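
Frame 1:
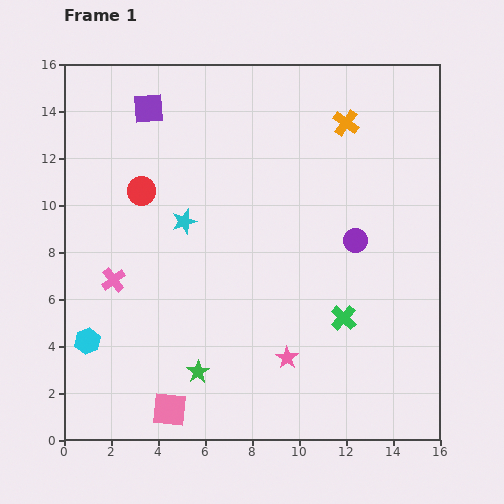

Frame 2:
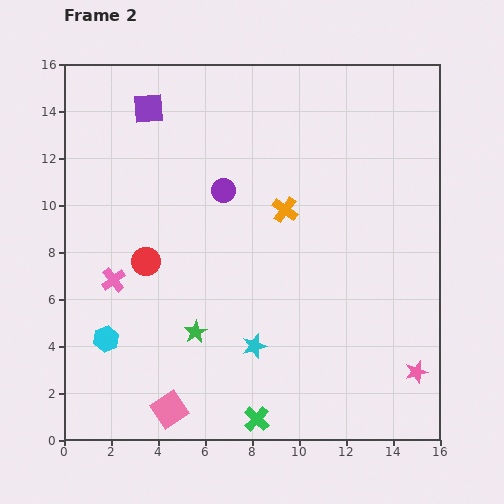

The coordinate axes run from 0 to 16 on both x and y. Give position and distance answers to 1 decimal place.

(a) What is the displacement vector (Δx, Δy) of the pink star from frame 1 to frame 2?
(5.5, -0.6)

The pink star was at (9.5, 3.5) in frame 1 and (15.0, 2.9) in frame 2.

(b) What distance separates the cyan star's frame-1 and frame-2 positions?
6.1

The cyan star moved from (5.1, 9.3) to (8.1, 4.0), a distance of √(3.0² + 5.3²) ≈ 6.1.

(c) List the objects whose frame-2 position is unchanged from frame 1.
the pink square, the purple square, the pink cross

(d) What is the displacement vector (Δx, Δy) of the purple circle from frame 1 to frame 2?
(-5.6, 2.1)

The purple circle was at (12.4, 8.5) in frame 1 and (6.8, 10.6) in frame 2.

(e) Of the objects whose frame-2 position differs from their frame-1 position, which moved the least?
the cyan hexagon

(moved 0.8)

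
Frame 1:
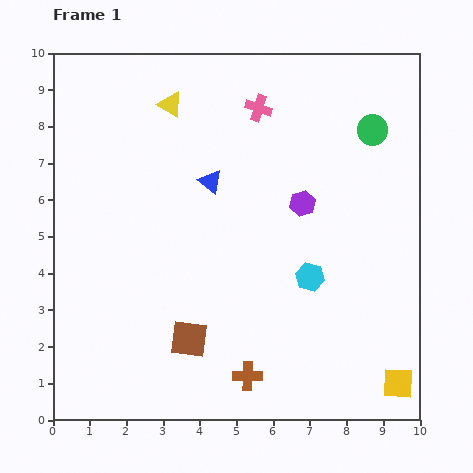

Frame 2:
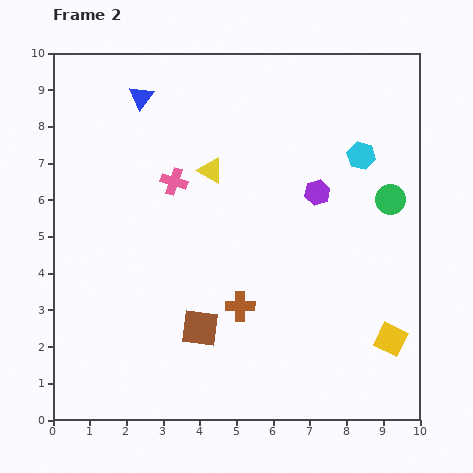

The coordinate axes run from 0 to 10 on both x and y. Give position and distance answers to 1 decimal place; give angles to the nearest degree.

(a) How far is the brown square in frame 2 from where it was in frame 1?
0.4

The brown square moved from (3.7, 2.2) to (4.0, 2.5), a distance of √(0.3² + 0.3²) ≈ 0.4.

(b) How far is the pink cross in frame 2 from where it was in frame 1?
3.0

The pink cross moved from (5.6, 8.5) to (3.3, 6.5), a distance of √(2.3² + 2.0²) ≈ 3.0.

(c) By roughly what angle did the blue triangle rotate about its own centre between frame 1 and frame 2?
27° clockwise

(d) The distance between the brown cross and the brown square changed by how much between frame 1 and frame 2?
-0.6

Distance in frame 1: 1.9. Distance in frame 2: 1.3.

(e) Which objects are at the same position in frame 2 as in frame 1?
none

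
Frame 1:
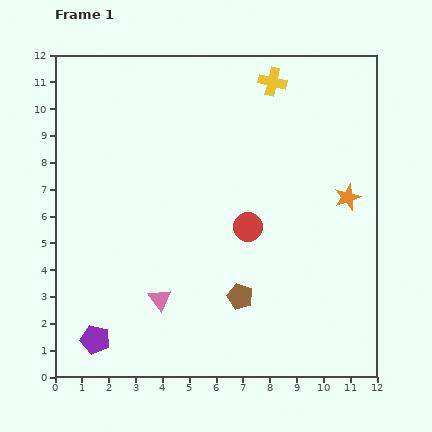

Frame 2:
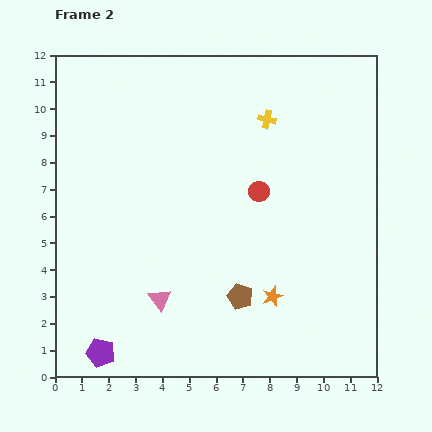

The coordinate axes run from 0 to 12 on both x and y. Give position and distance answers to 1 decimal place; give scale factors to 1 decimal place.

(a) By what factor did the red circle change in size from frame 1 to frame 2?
0.7×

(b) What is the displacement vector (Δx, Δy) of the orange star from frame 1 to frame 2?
(-2.8, -3.7)

The orange star was at (10.9, 6.7) in frame 1 and (8.1, 3.0) in frame 2.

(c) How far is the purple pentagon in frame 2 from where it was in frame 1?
0.5

The purple pentagon moved from (1.5, 1.4) to (1.7, 0.9), a distance of √(0.2² + 0.5²) ≈ 0.5.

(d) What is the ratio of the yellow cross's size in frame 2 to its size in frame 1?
0.6×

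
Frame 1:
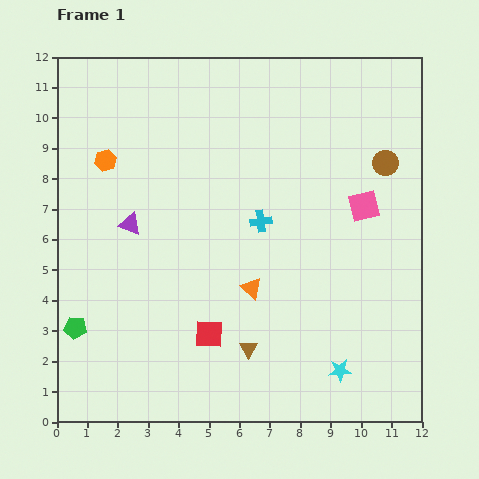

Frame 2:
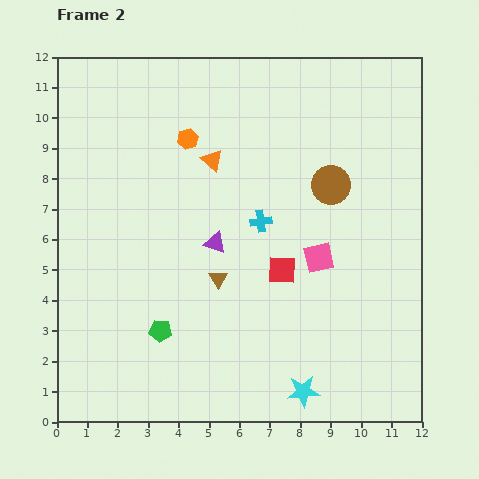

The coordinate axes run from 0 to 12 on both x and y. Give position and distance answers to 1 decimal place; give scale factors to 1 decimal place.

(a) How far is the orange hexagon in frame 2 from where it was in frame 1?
2.8

The orange hexagon moved from (1.6, 8.6) to (4.3, 9.3), a distance of √(2.7² + 0.7²) ≈ 2.8.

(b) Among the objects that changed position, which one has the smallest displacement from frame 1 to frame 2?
the cyan star

(moved 1.4)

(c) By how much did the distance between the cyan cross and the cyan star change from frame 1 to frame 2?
+0.3

Distance in frame 1: 5.5. Distance in frame 2: 5.8.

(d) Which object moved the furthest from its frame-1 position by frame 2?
the orange triangle

(moved 4.4; next 3.2)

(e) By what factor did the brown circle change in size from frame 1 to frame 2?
1.6×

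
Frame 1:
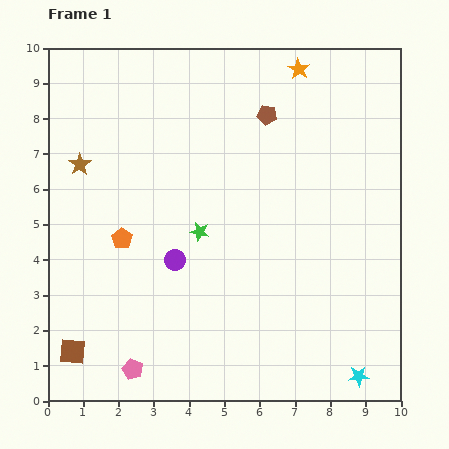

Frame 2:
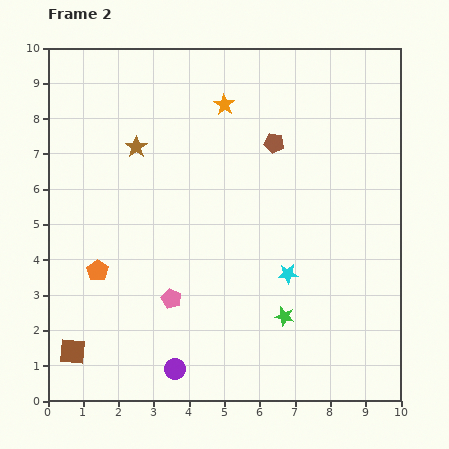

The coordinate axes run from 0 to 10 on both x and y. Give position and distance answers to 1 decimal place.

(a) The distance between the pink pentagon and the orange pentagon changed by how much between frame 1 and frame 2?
-1.5

Distance in frame 1: 3.7. Distance in frame 2: 2.2.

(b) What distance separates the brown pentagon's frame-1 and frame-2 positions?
0.8

The brown pentagon moved from (6.2, 8.1) to (6.4, 7.3), a distance of √(0.2² + 0.8²) ≈ 0.8.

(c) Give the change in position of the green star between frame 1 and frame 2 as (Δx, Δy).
(2.4, -2.4)

The green star was at (4.3, 4.8) in frame 1 and (6.7, 2.4) in frame 2.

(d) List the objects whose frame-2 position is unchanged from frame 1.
the brown square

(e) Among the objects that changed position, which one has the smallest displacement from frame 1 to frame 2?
the brown pentagon

(moved 0.8)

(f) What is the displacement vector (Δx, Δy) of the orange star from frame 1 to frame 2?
(-2.1, -1.0)

The orange star was at (7.1, 9.4) in frame 1 and (5.0, 8.4) in frame 2.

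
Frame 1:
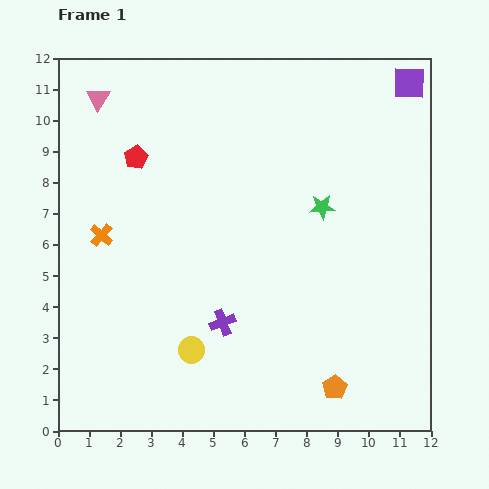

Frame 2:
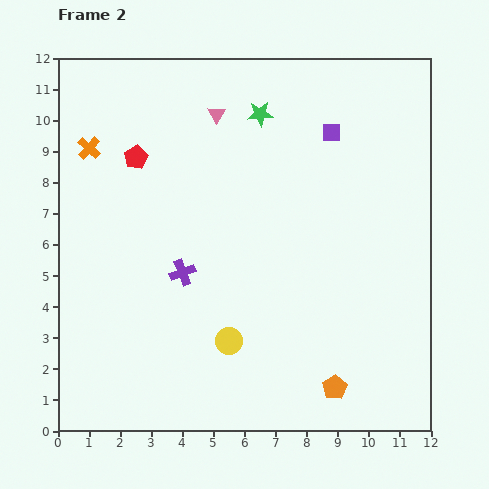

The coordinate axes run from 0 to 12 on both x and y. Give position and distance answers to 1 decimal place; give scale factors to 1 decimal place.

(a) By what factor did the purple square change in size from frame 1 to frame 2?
0.6×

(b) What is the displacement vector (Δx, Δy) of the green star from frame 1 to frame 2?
(-2.0, 3.0)

The green star was at (8.5, 7.2) in frame 1 and (6.5, 10.2) in frame 2.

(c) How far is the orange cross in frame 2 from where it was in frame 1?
2.8

The orange cross moved from (1.4, 6.3) to (1.0, 9.1), a distance of √(0.4² + 2.8²) ≈ 2.8.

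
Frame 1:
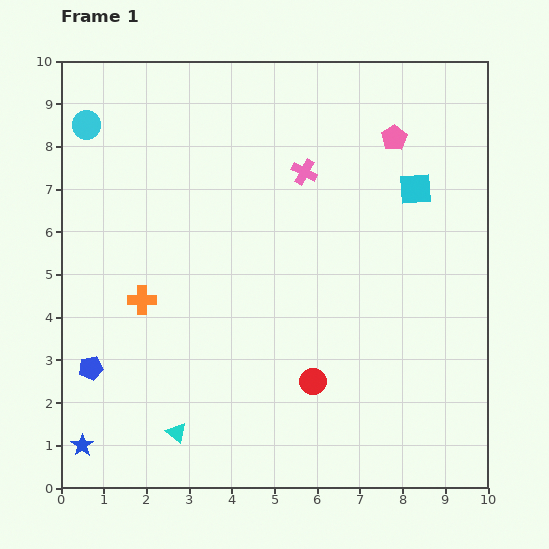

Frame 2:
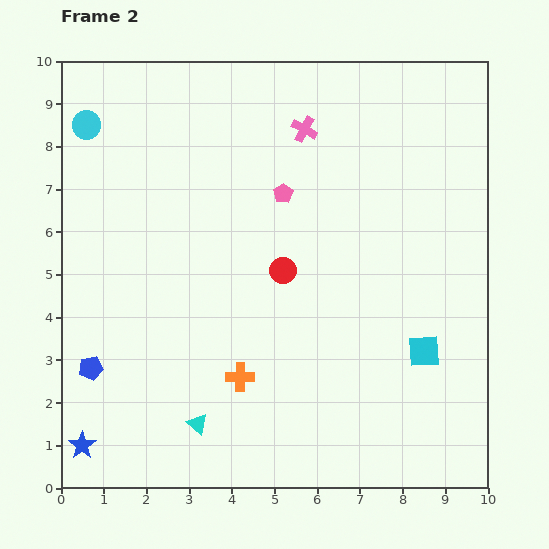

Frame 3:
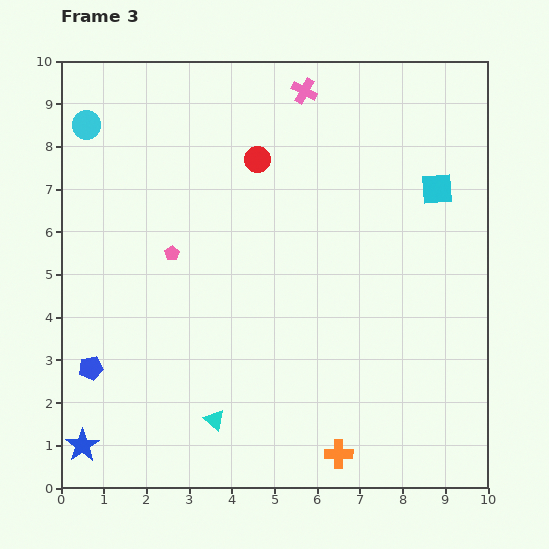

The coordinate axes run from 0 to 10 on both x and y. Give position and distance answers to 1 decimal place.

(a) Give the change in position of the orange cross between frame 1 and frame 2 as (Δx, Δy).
(2.3, -1.8)

The orange cross was at (1.9, 4.4) in frame 1 and (4.2, 2.6) in frame 2.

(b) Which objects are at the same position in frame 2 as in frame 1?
the blue star, the cyan circle, the blue pentagon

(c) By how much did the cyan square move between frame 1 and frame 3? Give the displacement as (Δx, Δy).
(0.5, 0.0)

The cyan square was at (8.3, 7.0) in frame 1 and (8.8, 7.0) in frame 3.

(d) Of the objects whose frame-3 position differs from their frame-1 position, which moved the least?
the cyan square

(moved 0.5)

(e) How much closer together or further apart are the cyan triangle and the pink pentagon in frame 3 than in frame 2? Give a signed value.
-1.8

Distance in frame 2: 5.8. Distance in frame 3: 4.0.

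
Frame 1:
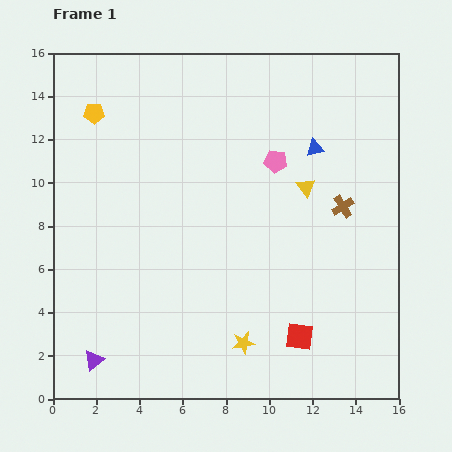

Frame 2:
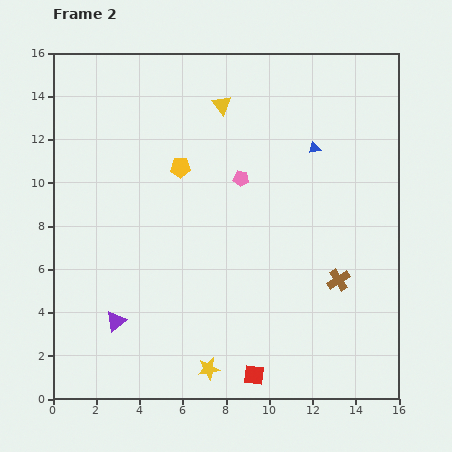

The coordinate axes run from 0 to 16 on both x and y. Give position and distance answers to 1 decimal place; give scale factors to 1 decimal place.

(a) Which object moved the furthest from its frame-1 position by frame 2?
the yellow triangle

(moved 5.4; next 4.7)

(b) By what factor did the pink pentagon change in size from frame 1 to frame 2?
0.7×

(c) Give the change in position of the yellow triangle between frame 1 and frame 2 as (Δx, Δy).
(-3.9, 3.8)

The yellow triangle was at (11.7, 9.8) in frame 1 and (7.8, 13.6) in frame 2.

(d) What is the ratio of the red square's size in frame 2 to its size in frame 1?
0.7×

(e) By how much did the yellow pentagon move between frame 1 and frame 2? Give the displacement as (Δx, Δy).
(4.0, -2.5)

The yellow pentagon was at (1.9, 13.2) in frame 1 and (5.9, 10.7) in frame 2.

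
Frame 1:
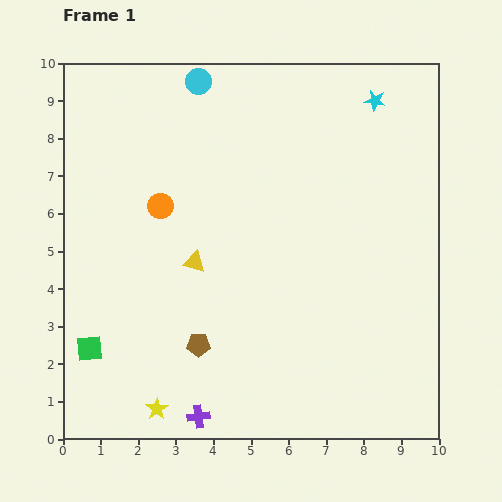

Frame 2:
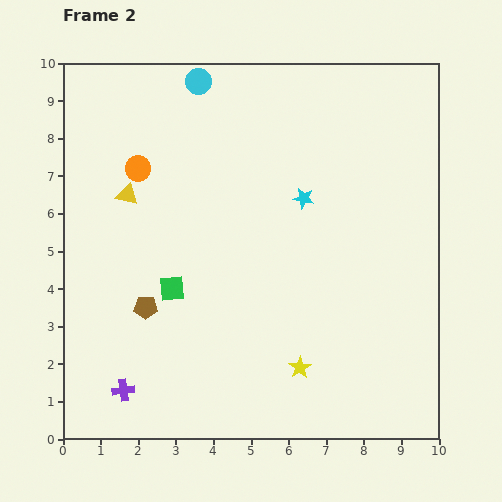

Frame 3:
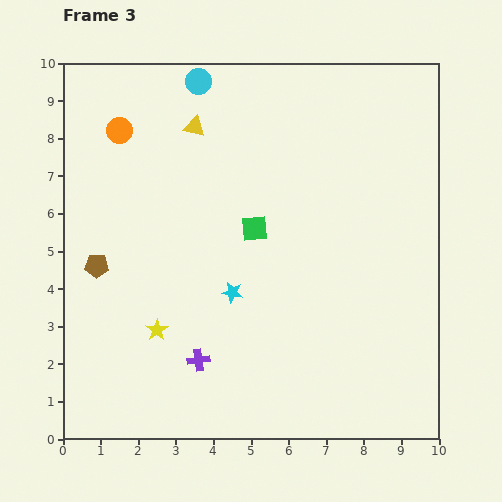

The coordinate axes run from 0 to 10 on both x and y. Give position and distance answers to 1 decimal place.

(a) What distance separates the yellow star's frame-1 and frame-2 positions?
4.0

The yellow star moved from (2.5, 0.8) to (6.3, 1.9), a distance of √(3.8² + 1.1²) ≈ 4.0.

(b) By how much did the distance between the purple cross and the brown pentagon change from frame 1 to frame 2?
+0.4

Distance in frame 1: 1.9. Distance in frame 2: 2.3.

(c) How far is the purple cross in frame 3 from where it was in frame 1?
1.5

The purple cross moved from (3.6, 0.6) to (3.6, 2.1), a distance of √(0.0² + 1.5²) ≈ 1.5.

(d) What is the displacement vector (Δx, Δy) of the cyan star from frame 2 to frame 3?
(-1.9, -2.5)

The cyan star was at (6.4, 6.4) in frame 2 and (4.5, 3.9) in frame 3.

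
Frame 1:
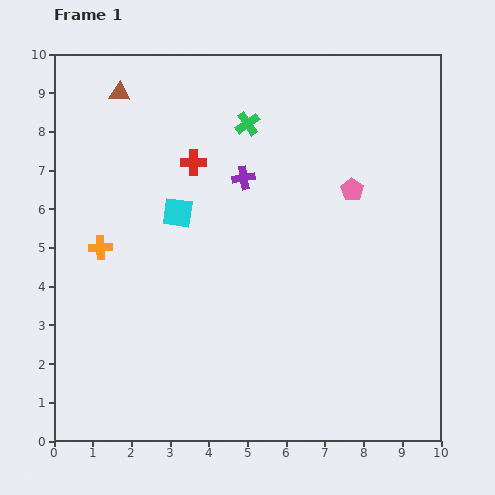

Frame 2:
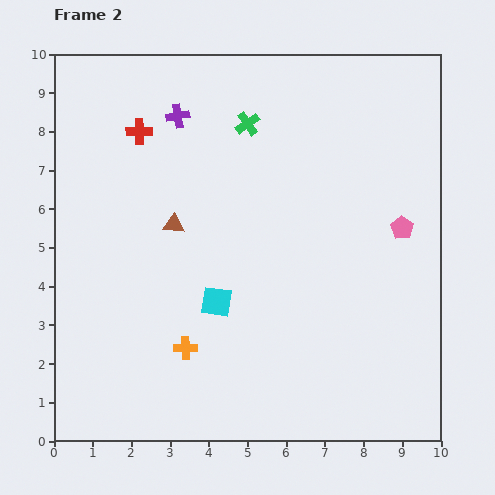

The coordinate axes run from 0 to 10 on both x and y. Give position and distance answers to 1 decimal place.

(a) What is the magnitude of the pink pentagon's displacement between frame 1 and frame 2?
1.6

The pink pentagon moved from (7.7, 6.5) to (9.0, 5.5), a distance of √(1.3² + 1.0²) ≈ 1.6.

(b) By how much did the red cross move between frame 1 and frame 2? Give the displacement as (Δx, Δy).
(-1.4, 0.8)

The red cross was at (3.6, 7.2) in frame 1 and (2.2, 8.0) in frame 2.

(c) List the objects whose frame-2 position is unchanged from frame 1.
the green cross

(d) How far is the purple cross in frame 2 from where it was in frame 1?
2.3

The purple cross moved from (4.9, 6.8) to (3.2, 8.4), a distance of √(1.7² + 1.6²) ≈ 2.3.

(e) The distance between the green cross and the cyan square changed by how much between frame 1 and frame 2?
+1.8

Distance in frame 1: 2.9. Distance in frame 2: 4.7.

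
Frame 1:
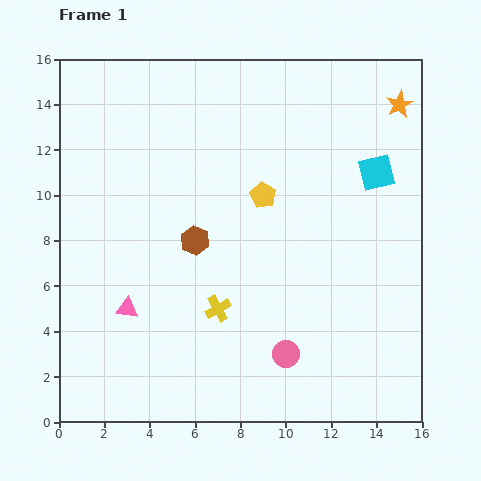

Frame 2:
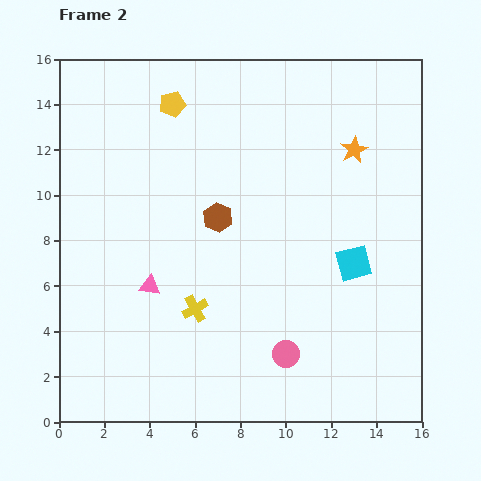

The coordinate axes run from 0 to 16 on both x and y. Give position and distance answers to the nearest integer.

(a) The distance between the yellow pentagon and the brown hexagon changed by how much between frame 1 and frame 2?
+1

Distance in frame 1: 4. Distance in frame 2: 5.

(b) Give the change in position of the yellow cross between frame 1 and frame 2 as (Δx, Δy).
(-1, 0)

The yellow cross was at (7, 5) in frame 1 and (6, 5) in frame 2.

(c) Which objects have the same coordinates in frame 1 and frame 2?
the pink circle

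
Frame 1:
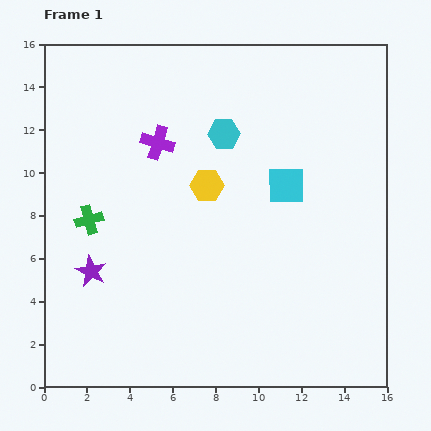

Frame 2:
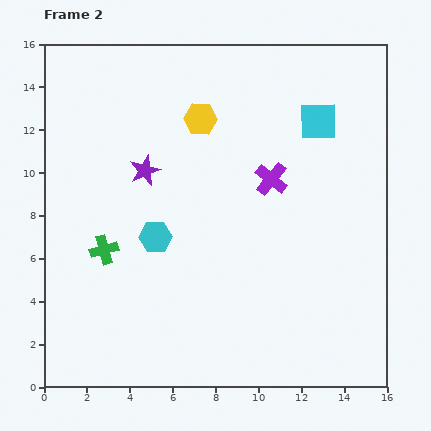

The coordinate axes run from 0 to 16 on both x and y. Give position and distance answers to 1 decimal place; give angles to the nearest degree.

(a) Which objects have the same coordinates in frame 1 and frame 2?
none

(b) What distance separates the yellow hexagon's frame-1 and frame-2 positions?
3.1

The yellow hexagon moved from (7.6, 9.4) to (7.3, 12.5), a distance of √(0.3² + 3.1²) ≈ 3.1.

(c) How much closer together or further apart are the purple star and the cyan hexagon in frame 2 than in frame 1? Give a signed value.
-5.8

Distance in frame 1: 8.9. Distance in frame 2: 3.1.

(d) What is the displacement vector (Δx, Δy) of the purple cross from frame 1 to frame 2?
(5.3, -1.7)

The purple cross was at (5.3, 11.4) in frame 1 and (10.6, 9.7) in frame 2.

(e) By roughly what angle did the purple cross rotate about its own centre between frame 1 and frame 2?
23° clockwise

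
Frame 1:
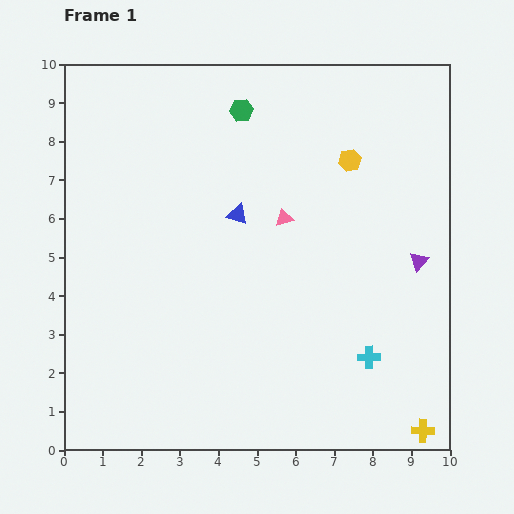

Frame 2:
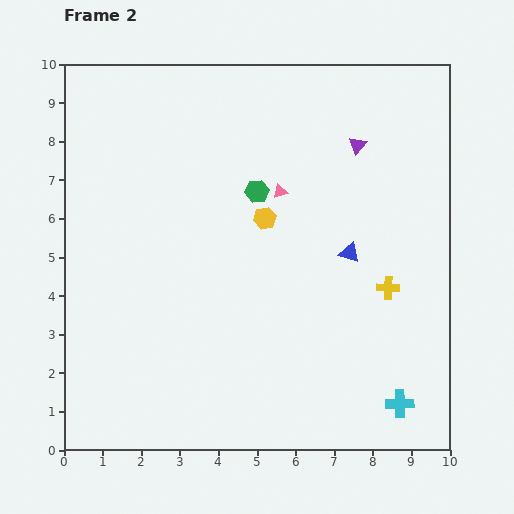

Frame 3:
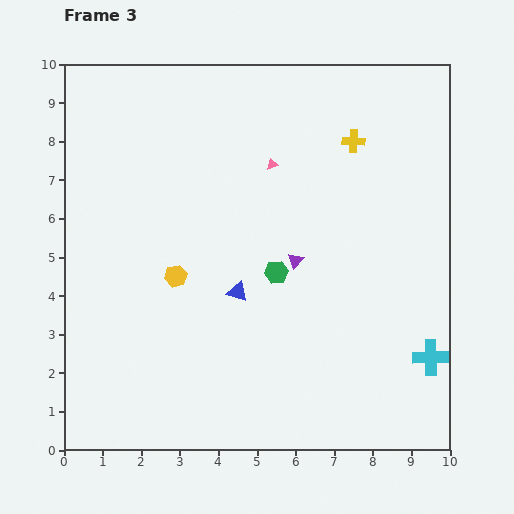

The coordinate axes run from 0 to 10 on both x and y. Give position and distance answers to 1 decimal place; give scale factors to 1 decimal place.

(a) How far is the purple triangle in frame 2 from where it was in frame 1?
3.4

The purple triangle moved from (9.2, 4.9) to (7.6, 7.9), a distance of √(1.6² + 3.0²) ≈ 3.4.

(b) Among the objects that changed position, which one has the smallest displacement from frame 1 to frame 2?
the pink triangle

(moved 0.7)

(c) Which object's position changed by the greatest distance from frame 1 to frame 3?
the yellow cross

(moved 7.7; next 5.4)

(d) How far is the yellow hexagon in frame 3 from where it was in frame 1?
5.4

The yellow hexagon moved from (7.4, 7.5) to (2.9, 4.5), a distance of √(4.5² + 3.0²) ≈ 5.4.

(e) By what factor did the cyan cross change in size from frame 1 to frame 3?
1.6×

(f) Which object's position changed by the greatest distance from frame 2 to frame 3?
the yellow cross

(moved 3.9; next 3.4)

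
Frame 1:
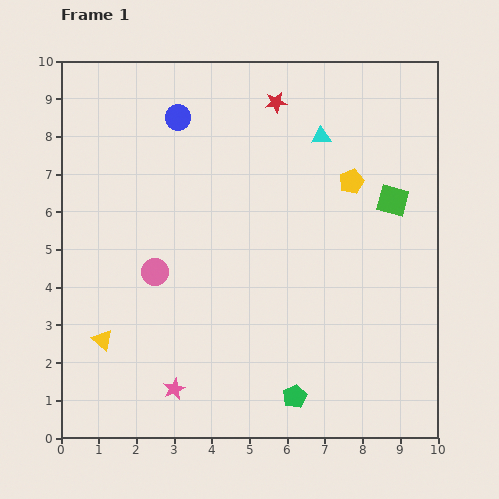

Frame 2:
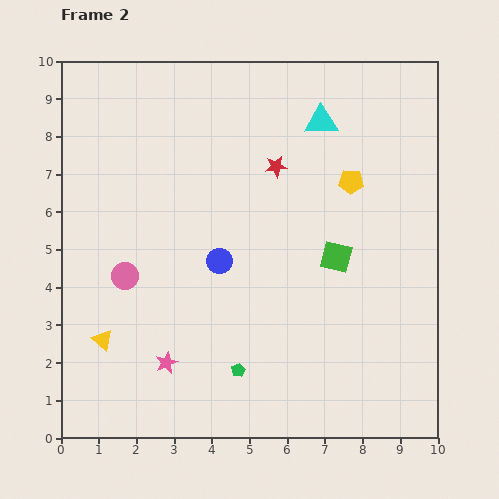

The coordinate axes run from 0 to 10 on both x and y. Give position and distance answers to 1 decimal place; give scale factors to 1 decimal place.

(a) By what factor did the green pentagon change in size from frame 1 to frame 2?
0.6×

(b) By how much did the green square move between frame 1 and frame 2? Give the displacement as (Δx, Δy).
(-1.5, -1.5)

The green square was at (8.8, 6.3) in frame 1 and (7.3, 4.8) in frame 2.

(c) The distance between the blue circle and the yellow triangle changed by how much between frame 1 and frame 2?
-2.5

Distance in frame 1: 6.2. Distance in frame 2: 3.7.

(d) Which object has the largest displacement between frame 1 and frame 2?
the blue circle

(moved 4.0; next 2.1)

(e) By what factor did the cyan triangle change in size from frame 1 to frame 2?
1.7×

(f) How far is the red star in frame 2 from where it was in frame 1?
1.7

The red star moved from (5.7, 8.9) to (5.7, 7.2), a distance of √(0.0² + 1.7²) ≈ 1.7.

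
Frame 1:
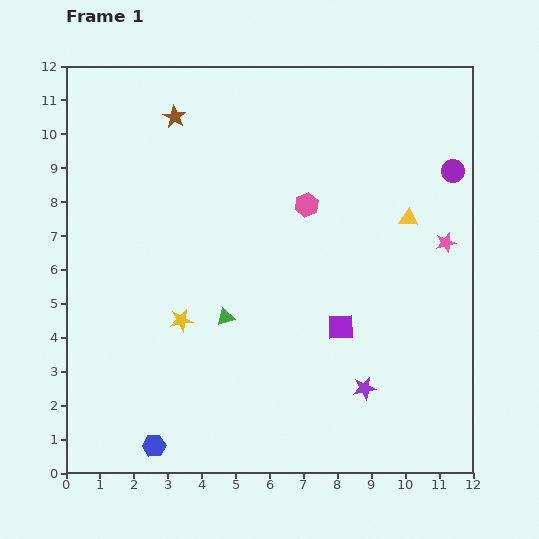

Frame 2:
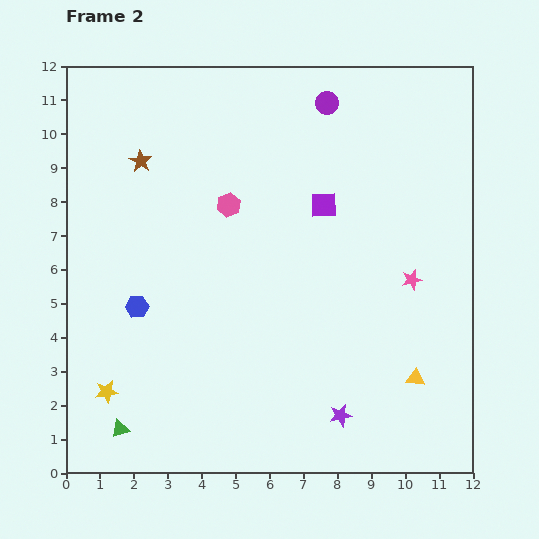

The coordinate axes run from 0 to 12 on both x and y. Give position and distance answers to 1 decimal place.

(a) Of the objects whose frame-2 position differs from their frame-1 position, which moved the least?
the purple star

(moved 1.1)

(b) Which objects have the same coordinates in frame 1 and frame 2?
none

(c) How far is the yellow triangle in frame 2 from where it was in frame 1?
4.7

The yellow triangle moved from (10.1, 7.5) to (10.3, 2.8), a distance of √(0.2² + 4.7²) ≈ 4.7.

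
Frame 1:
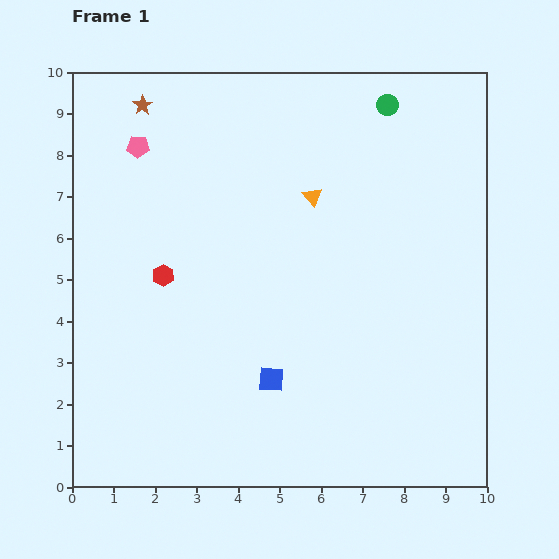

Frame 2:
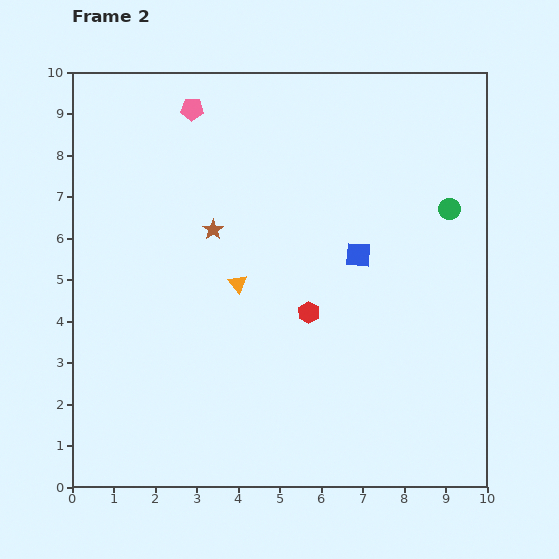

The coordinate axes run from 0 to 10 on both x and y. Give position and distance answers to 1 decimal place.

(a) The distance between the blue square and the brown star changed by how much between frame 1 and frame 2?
-3.7

Distance in frame 1: 7.3. Distance in frame 2: 3.6.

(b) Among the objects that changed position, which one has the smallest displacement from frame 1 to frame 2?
the pink pentagon

(moved 1.6)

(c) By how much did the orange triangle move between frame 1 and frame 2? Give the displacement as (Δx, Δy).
(-1.8, -2.1)

The orange triangle was at (5.8, 7.0) in frame 1 and (4.0, 4.9) in frame 2.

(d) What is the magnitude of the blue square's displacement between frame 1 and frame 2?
3.7

The blue square moved from (4.8, 2.6) to (6.9, 5.6), a distance of √(2.1² + 3.0²) ≈ 3.7.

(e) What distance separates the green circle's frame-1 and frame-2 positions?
2.9

The green circle moved from (7.6, 9.2) to (9.1, 6.7), a distance of √(1.5² + 2.5²) ≈ 2.9.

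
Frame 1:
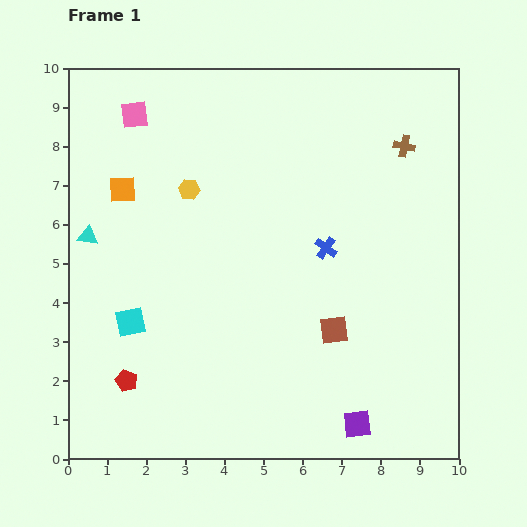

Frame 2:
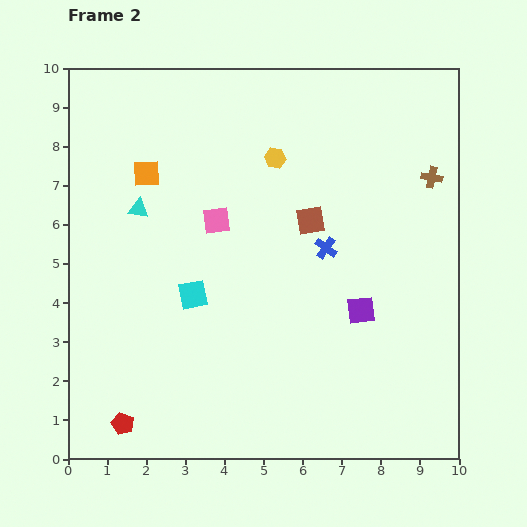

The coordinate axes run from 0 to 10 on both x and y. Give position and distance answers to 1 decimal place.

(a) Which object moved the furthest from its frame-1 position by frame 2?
the pink square

(moved 3.4; next 2.9)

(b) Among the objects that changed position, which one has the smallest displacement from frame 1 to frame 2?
the orange square

(moved 0.7)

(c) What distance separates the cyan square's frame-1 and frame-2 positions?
1.7

The cyan square moved from (1.6, 3.5) to (3.2, 4.2), a distance of √(1.6² + 0.7²) ≈ 1.7.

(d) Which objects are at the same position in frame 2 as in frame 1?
the blue cross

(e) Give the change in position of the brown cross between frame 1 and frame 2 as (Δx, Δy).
(0.7, -0.8)

The brown cross was at (8.6, 8.0) in frame 1 and (9.3, 7.2) in frame 2.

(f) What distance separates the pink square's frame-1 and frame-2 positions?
3.4

The pink square moved from (1.7, 8.8) to (3.8, 6.1), a distance of √(2.1² + 2.7²) ≈ 3.4.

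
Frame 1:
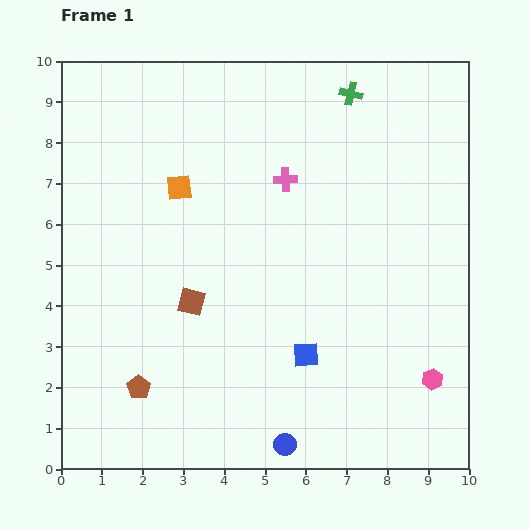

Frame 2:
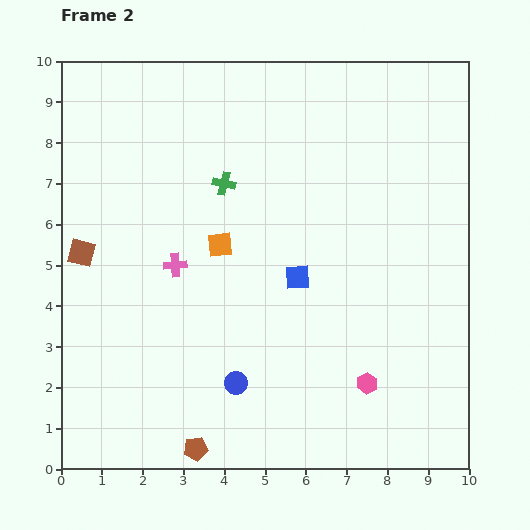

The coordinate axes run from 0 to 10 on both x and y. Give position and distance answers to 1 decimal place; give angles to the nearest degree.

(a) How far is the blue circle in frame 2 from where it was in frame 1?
1.9

The blue circle moved from (5.5, 0.6) to (4.3, 2.1), a distance of √(1.2² + 1.5²) ≈ 1.9.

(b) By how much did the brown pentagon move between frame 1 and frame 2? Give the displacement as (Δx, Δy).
(1.4, -1.5)

The brown pentagon was at (1.9, 2.0) in frame 1 and (3.3, 0.5) in frame 2.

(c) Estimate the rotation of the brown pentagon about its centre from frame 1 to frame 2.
29° clockwise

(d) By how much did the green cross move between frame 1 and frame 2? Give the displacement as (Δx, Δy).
(-3.1, -2.2)

The green cross was at (7.1, 9.2) in frame 1 and (4.0, 7.0) in frame 2.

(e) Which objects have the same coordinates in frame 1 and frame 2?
none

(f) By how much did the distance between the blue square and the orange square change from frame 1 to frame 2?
-3.0

Distance in frame 1: 5.1. Distance in frame 2: 2.1.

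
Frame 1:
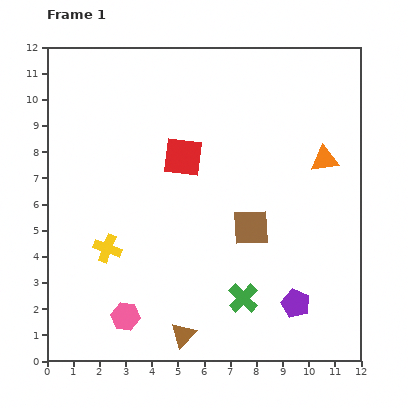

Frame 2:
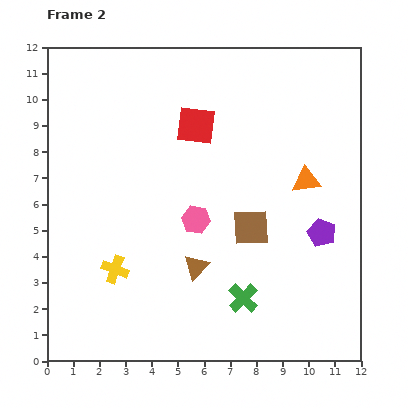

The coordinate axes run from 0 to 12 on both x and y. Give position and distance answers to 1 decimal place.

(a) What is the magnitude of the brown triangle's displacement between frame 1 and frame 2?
2.6

The brown triangle moved from (5.2, 1.0) to (5.7, 3.6), a distance of √(0.5² + 2.6²) ≈ 2.6.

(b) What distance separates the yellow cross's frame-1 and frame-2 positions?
0.9

The yellow cross moved from (2.3, 4.3) to (2.6, 3.5), a distance of √(0.3² + 0.8²) ≈ 0.9.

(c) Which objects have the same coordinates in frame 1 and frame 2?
the brown square, the green cross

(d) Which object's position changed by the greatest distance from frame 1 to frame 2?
the pink hexagon

(moved 4.6; next 2.9)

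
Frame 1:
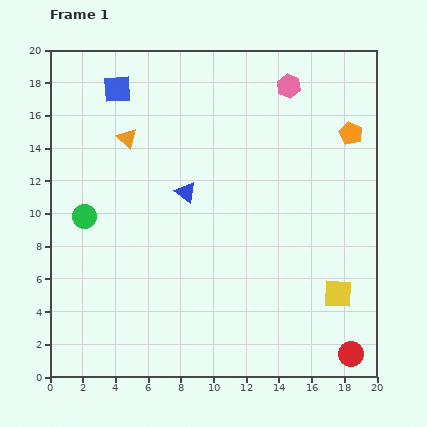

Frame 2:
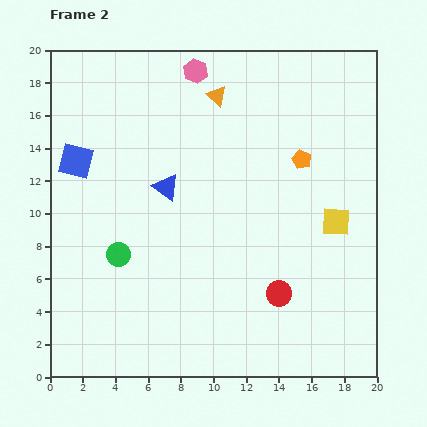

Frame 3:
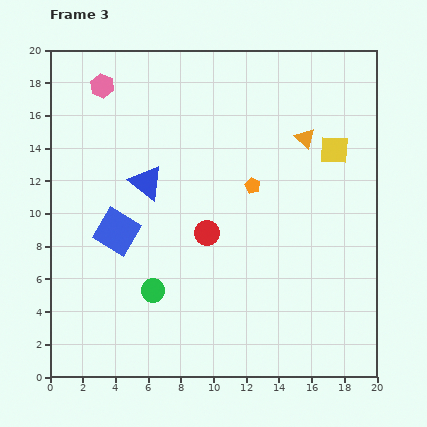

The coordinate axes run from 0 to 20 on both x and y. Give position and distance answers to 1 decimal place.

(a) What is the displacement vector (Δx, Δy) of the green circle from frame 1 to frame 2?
(2.1, -2.3)

The green circle was at (2.1, 9.8) in frame 1 and (4.2, 7.5) in frame 2.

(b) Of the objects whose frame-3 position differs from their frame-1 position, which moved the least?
the blue triangle

(moved 2.5)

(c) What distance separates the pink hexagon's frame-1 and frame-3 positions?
11.4

The pink hexagon moved from (14.6, 17.8) to (3.2, 17.8), a distance of √(11.4² + 0.0²) ≈ 11.4.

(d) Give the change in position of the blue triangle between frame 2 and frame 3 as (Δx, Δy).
(-1.2, 0.3)

The blue triangle was at (7.1, 11.6) in frame 2 and (5.9, 11.9) in frame 3.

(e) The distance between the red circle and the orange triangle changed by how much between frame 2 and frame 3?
-4.4

Distance in frame 2: 12.7. Distance in frame 3: 8.3.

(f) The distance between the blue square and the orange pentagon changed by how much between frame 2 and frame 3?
-5.0

Distance in frame 2: 13.8. Distance in frame 3: 8.8.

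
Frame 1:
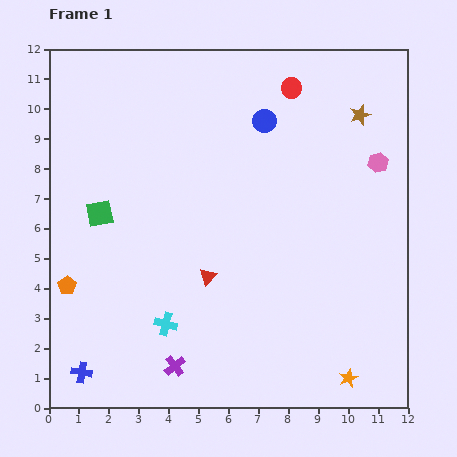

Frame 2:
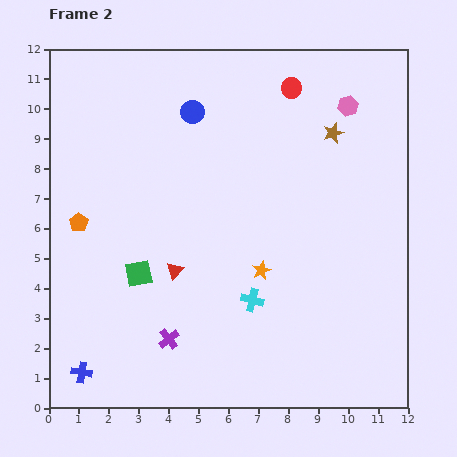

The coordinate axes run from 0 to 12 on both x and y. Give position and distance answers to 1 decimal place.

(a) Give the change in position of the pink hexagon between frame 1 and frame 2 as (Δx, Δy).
(-1.0, 1.9)

The pink hexagon was at (11.0, 8.2) in frame 1 and (10.0, 10.1) in frame 2.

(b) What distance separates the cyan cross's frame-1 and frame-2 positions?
3.0

The cyan cross moved from (3.9, 2.8) to (6.8, 3.6), a distance of √(2.9² + 0.8²) ≈ 3.0.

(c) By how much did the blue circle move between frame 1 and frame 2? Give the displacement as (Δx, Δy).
(-2.4, 0.3)

The blue circle was at (7.2, 9.6) in frame 1 and (4.8, 9.9) in frame 2.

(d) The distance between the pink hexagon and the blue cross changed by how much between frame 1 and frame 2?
+0.5

Distance in frame 1: 12.1. Distance in frame 2: 12.6.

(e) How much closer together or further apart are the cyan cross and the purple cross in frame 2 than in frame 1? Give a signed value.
+1.7

Distance in frame 1: 1.4. Distance in frame 2: 3.1.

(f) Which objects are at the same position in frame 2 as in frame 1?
the blue cross, the red circle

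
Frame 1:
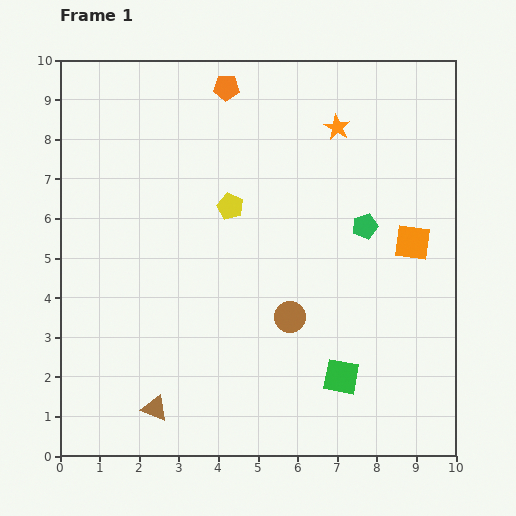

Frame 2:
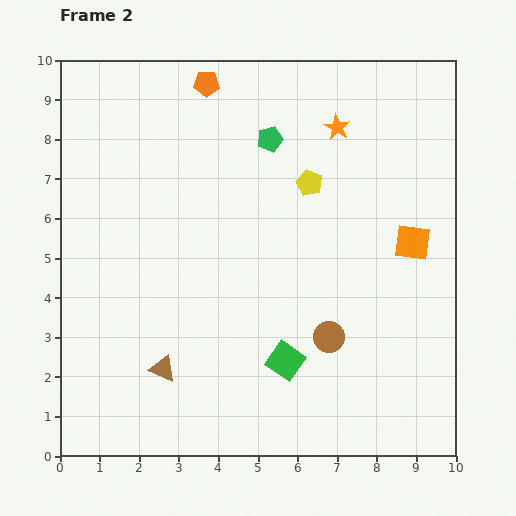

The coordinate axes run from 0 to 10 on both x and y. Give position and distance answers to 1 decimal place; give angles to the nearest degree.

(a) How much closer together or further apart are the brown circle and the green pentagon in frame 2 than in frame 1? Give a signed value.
+2.2

Distance in frame 1: 3.0. Distance in frame 2: 5.2.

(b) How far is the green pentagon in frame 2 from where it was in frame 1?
3.3

The green pentagon moved from (7.7, 5.8) to (5.3, 8.0), a distance of √(2.4² + 2.2²) ≈ 3.3.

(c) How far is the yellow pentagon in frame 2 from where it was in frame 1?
2.1

The yellow pentagon moved from (4.3, 6.3) to (6.3, 6.9), a distance of √(2.0² + 0.6²) ≈ 2.1.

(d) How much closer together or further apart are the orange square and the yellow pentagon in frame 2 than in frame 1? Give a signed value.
-1.7

Distance in frame 1: 4.7. Distance in frame 2: 3.0.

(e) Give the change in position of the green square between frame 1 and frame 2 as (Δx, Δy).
(-1.4, 0.4)

The green square was at (7.1, 2.0) in frame 1 and (5.7, 2.4) in frame 2.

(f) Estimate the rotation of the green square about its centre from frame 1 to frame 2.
24° clockwise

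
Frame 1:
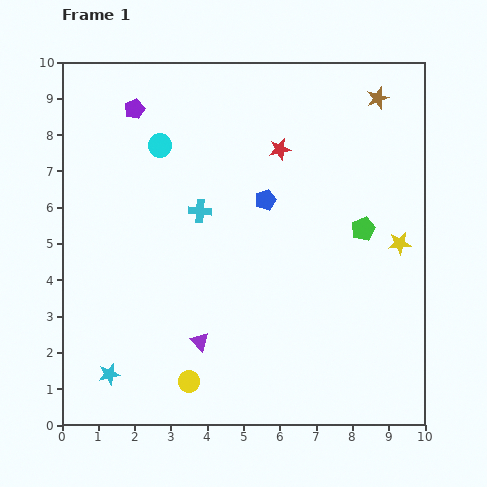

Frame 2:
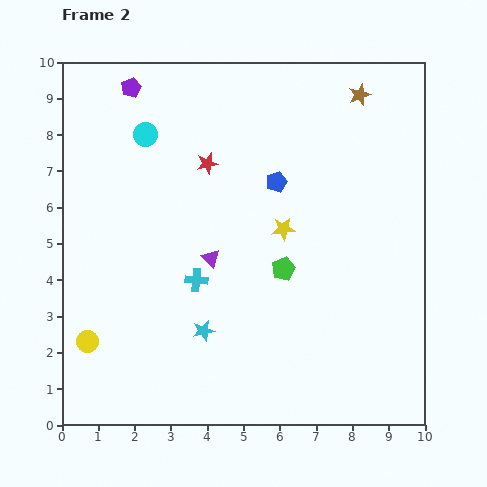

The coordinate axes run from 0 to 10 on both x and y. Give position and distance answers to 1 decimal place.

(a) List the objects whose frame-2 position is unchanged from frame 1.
none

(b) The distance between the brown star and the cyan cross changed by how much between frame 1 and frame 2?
+1.0

Distance in frame 1: 5.8. Distance in frame 2: 6.8.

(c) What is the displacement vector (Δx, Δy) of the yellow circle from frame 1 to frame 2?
(-2.8, 1.1)

The yellow circle was at (3.5, 1.2) in frame 1 and (0.7, 2.3) in frame 2.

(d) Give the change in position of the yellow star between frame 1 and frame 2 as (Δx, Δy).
(-3.2, 0.4)

The yellow star was at (9.3, 5.0) in frame 1 and (6.1, 5.4) in frame 2.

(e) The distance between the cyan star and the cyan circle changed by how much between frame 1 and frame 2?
-0.9

Distance in frame 1: 6.5. Distance in frame 2: 5.6.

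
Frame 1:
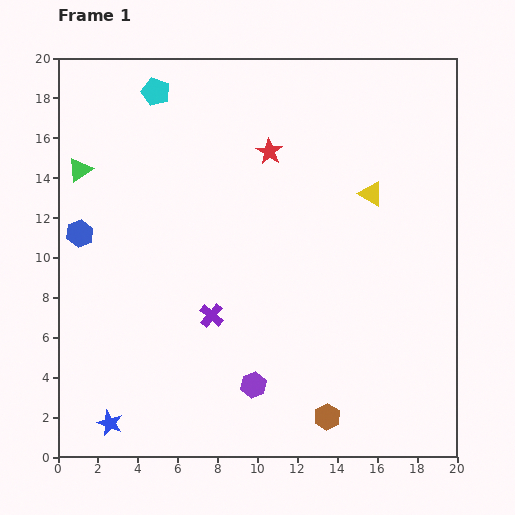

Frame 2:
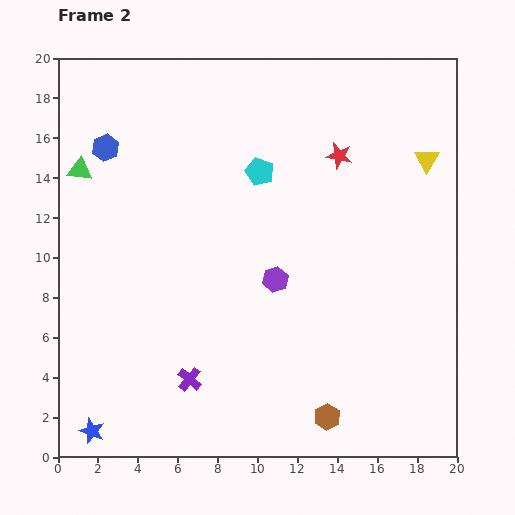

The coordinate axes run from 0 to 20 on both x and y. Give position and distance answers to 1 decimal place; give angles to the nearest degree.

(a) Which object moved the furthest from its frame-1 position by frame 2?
the cyan pentagon

(moved 6.6; next 5.4)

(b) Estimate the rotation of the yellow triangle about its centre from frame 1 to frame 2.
32° clockwise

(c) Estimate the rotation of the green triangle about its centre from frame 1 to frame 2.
43° clockwise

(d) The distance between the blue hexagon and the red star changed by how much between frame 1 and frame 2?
+1.4

Distance in frame 1: 10.3. Distance in frame 2: 11.7.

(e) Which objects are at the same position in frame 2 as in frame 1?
the green triangle, the brown hexagon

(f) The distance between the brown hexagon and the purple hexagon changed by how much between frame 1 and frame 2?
+3.4

Distance in frame 1: 4.0. Distance in frame 2: 7.4.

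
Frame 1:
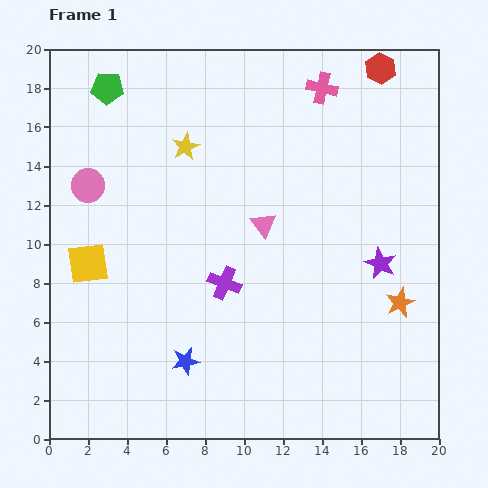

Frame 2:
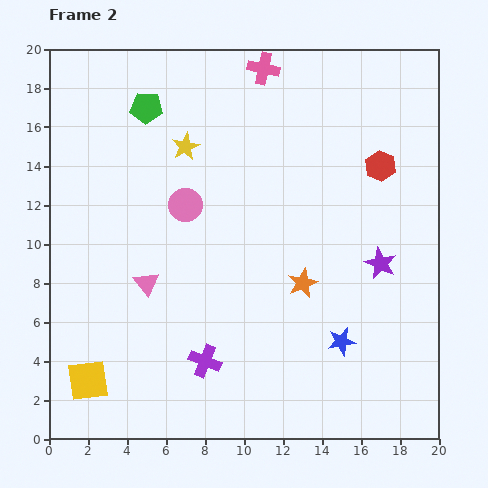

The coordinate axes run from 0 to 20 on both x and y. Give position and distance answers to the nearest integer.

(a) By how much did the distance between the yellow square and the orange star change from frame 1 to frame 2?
-4

Distance in frame 1: 16. Distance in frame 2: 12.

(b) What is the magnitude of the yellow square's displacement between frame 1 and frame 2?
6

The yellow square moved from (2, 9) to (2, 3), a distance of √(0² + 6²) ≈ 6.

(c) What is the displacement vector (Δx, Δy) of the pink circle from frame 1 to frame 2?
(5, -1)

The pink circle was at (2, 13) in frame 1 and (7, 12) in frame 2.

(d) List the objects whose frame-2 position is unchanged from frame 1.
the yellow star, the purple star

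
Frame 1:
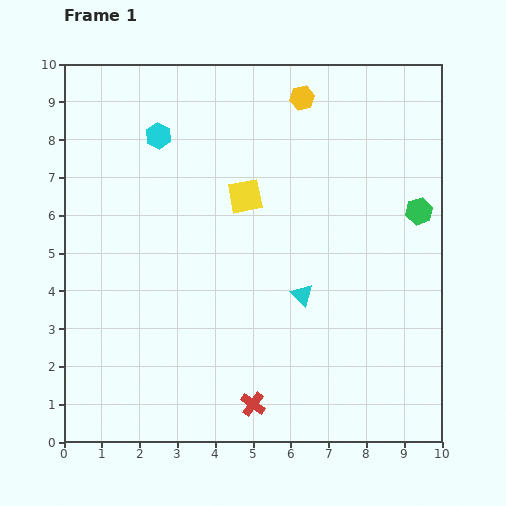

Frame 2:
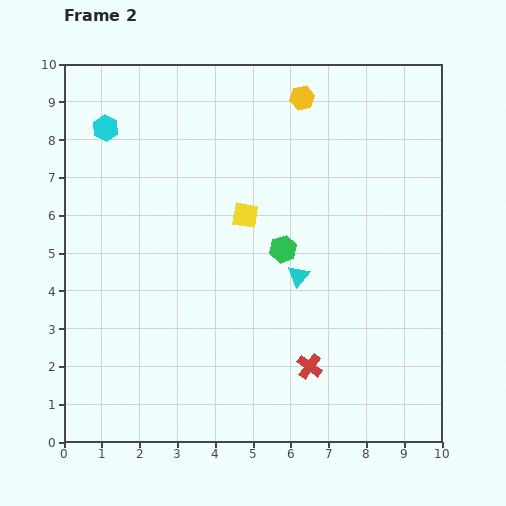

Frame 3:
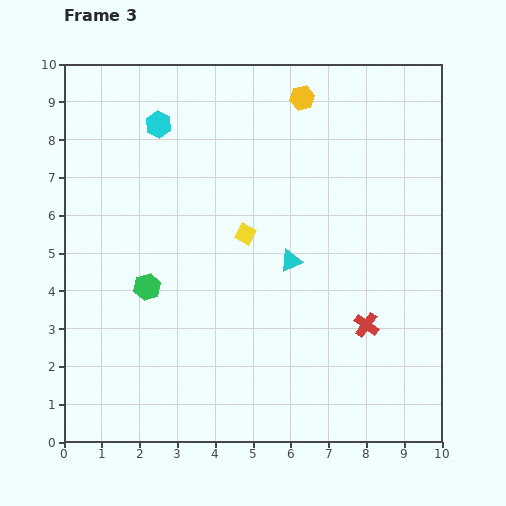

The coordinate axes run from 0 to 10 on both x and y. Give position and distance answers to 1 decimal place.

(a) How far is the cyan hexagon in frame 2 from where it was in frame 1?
1.4

The cyan hexagon moved from (2.5, 8.1) to (1.1, 8.3), a distance of √(1.4² + 0.2²) ≈ 1.4.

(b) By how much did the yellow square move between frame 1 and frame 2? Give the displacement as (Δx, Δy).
(0.0, -0.5)

The yellow square was at (4.8, 6.5) in frame 1 and (4.8, 6.0) in frame 2.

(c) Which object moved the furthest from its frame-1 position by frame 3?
the green hexagon

(moved 7.5; next 3.7)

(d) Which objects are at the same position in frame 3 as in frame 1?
the yellow hexagon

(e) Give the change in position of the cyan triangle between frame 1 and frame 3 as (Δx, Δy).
(-0.3, 0.9)

The cyan triangle was at (6.3, 3.9) in frame 1 and (6.0, 4.8) in frame 3.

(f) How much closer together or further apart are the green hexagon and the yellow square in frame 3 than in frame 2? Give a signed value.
+1.7

Distance in frame 2: 1.3. Distance in frame 3: 3.0.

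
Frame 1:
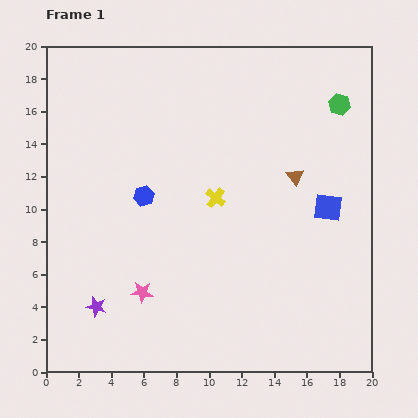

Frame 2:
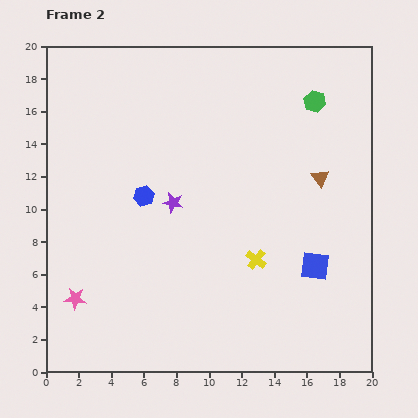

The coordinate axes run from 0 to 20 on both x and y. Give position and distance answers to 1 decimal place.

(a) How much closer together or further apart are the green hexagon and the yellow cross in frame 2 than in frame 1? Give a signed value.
+0.8

Distance in frame 1: 9.5. Distance in frame 2: 10.3.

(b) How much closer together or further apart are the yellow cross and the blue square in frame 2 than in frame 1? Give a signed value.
-3.3

Distance in frame 1: 6.9. Distance in frame 2: 3.6.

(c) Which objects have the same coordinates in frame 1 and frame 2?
the blue hexagon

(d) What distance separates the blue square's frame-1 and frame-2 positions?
3.7

The blue square moved from (17.3, 10.1) to (16.5, 6.5), a distance of √(0.8² + 3.6²) ≈ 3.7.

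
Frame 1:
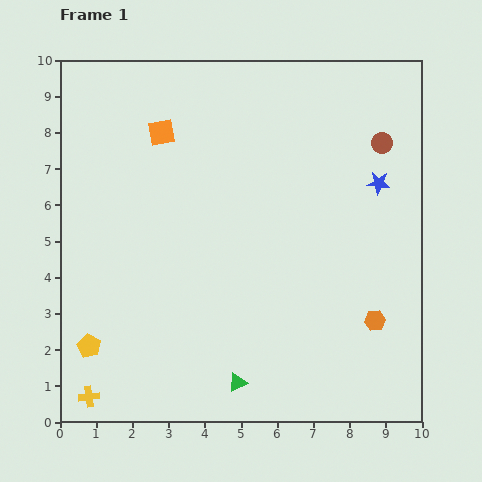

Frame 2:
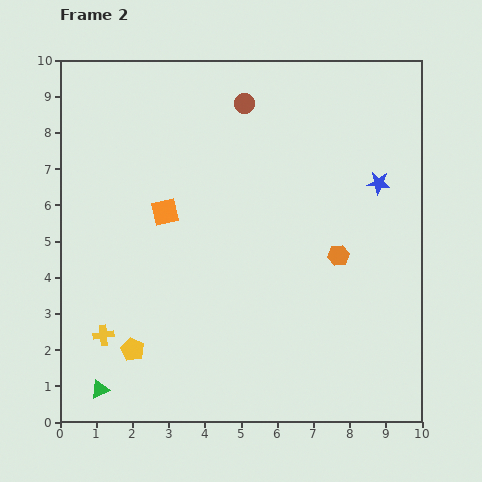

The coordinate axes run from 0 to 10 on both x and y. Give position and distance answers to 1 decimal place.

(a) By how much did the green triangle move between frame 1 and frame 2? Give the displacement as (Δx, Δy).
(-3.8, -0.2)

The green triangle was at (4.9, 1.1) in frame 1 and (1.1, 0.9) in frame 2.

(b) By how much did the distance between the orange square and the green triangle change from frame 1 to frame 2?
-2.0

Distance in frame 1: 7.2. Distance in frame 2: 5.2.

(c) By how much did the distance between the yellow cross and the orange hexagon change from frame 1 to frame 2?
-1.3

Distance in frame 1: 8.2. Distance in frame 2: 6.9.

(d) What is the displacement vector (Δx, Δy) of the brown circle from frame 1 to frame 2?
(-3.8, 1.1)

The brown circle was at (8.9, 7.7) in frame 1 and (5.1, 8.8) in frame 2.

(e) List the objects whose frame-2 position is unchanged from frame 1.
the blue star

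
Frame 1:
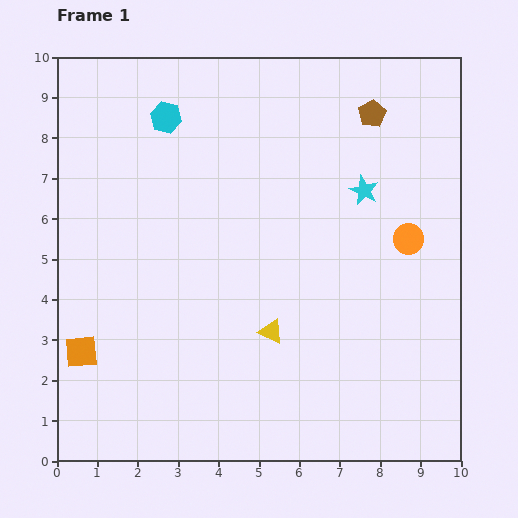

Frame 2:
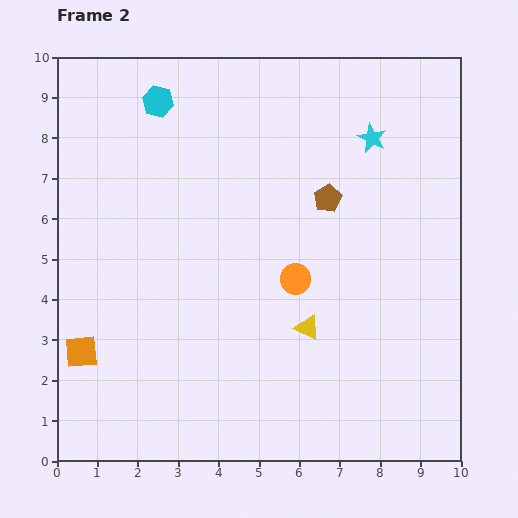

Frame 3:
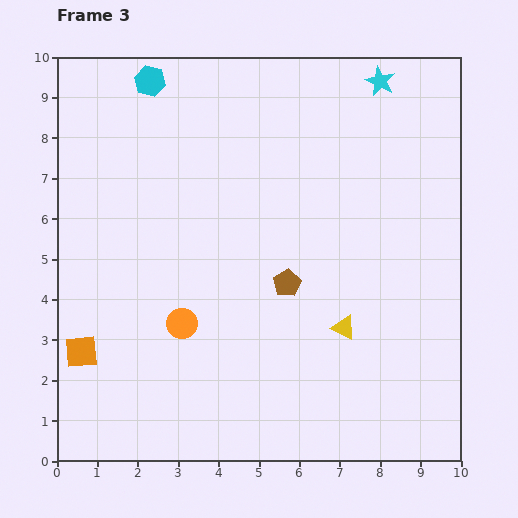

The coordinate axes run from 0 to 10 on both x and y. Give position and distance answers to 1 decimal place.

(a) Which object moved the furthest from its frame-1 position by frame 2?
the orange circle

(moved 3.0; next 2.4)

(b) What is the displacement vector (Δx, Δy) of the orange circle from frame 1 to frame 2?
(-2.8, -1.0)

The orange circle was at (8.7, 5.5) in frame 1 and (5.9, 4.5) in frame 2.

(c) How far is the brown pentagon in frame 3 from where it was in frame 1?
4.7

The brown pentagon moved from (7.8, 8.6) to (5.7, 4.4), a distance of √(2.1² + 4.2²) ≈ 4.7.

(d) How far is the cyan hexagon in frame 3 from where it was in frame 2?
0.5

The cyan hexagon moved from (2.5, 8.9) to (2.3, 9.4), a distance of √(0.2² + 0.5²) ≈ 0.5.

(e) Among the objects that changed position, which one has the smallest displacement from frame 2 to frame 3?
the cyan hexagon

(moved 0.5)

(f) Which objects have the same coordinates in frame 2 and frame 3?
the orange square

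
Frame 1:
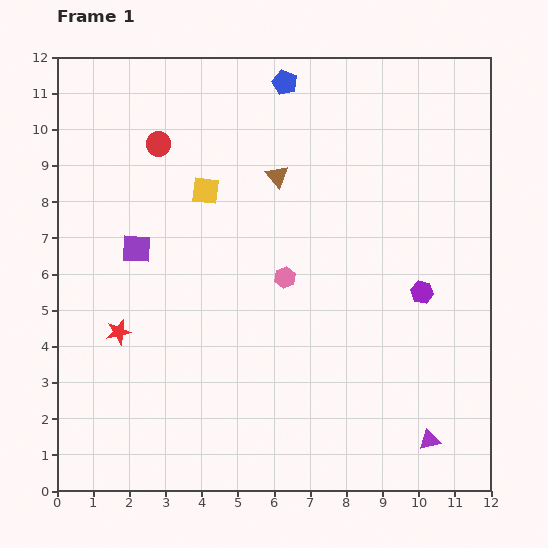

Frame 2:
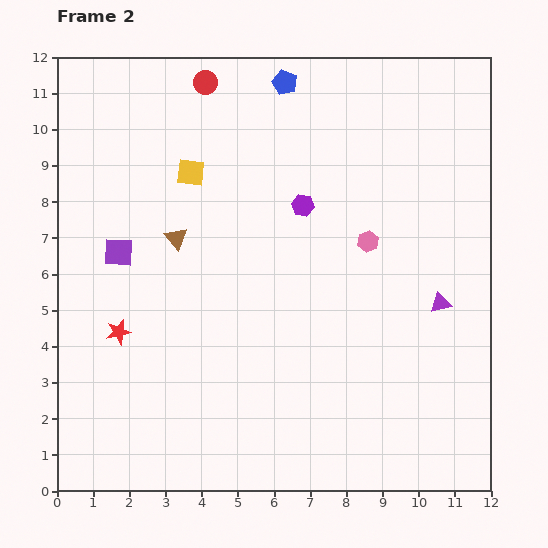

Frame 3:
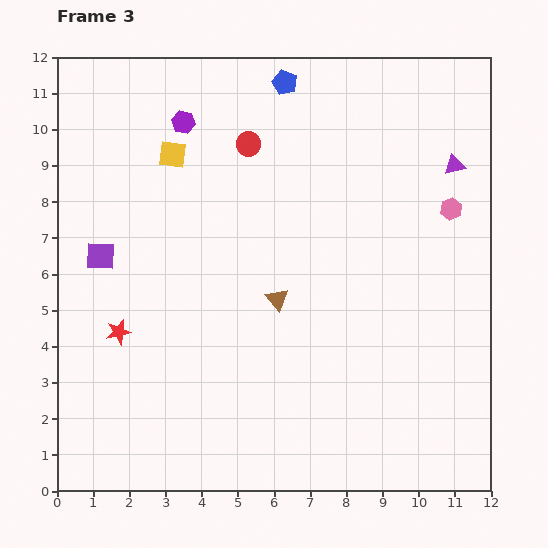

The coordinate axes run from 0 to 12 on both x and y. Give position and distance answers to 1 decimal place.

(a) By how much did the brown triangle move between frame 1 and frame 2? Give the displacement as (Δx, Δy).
(-2.8, -1.7)

The brown triangle was at (6.1, 8.7) in frame 1 and (3.3, 7.0) in frame 2.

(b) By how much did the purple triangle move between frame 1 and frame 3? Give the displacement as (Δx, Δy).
(0.7, 7.6)

The purple triangle was at (10.3, 1.4) in frame 1 and (11.0, 9.0) in frame 3.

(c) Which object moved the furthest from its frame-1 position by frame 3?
the purple hexagon

(moved 8.1; next 7.6)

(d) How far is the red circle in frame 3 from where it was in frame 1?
2.5

The red circle moved from (2.8, 9.6) to (5.3, 9.6), a distance of √(2.5² + 0.0²) ≈ 2.5.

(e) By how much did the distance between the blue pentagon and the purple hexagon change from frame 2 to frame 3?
-0.4

Distance in frame 2: 3.4. Distance in frame 3: 3.0.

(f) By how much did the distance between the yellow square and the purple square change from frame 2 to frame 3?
+0.4

Distance in frame 2: 3.0. Distance in frame 3: 3.4.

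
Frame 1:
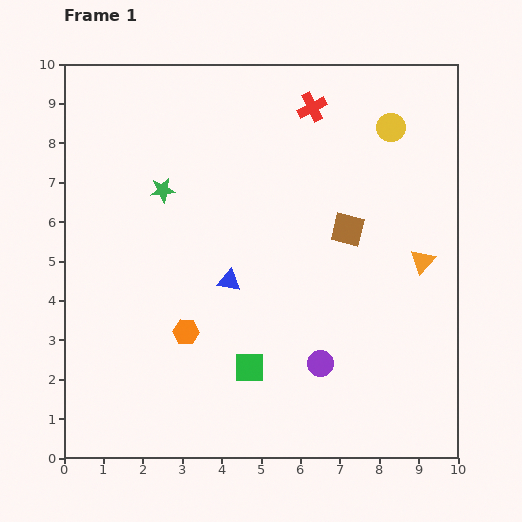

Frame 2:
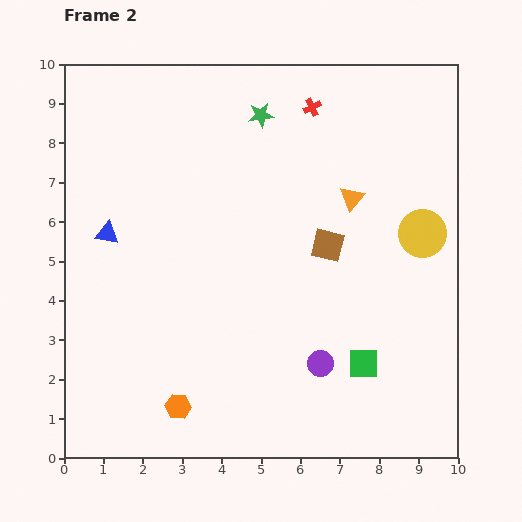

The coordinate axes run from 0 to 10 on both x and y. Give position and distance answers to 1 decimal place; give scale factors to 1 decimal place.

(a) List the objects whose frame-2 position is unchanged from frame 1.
the purple circle, the red cross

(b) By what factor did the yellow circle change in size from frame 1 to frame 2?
1.7×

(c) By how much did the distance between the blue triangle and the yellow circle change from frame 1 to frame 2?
+2.3

Distance in frame 1: 5.7. Distance in frame 2: 8.0.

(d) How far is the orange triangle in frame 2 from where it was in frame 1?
2.4

The orange triangle moved from (9.1, 5.0) to (7.3, 6.6), a distance of √(1.8² + 1.6²) ≈ 2.4.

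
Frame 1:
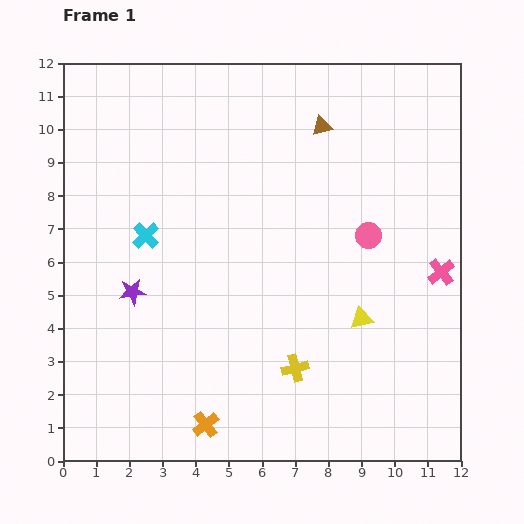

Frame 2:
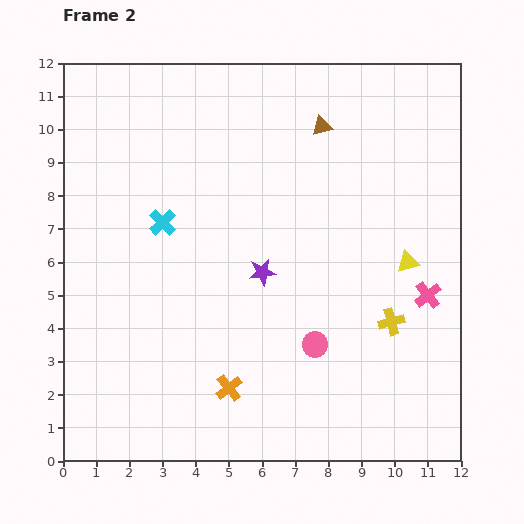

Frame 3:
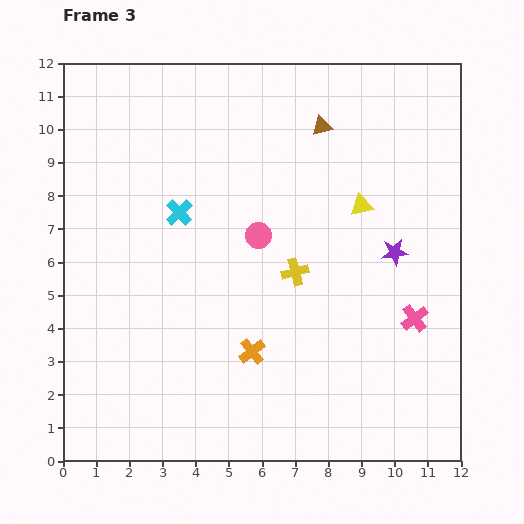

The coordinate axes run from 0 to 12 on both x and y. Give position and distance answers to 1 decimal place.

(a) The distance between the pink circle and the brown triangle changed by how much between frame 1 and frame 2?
+3.0

Distance in frame 1: 3.6. Distance in frame 2: 6.6.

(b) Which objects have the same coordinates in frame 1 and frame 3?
the brown triangle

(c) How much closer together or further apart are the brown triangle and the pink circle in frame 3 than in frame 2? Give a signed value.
-2.8

Distance in frame 2: 6.6. Distance in frame 3: 3.8.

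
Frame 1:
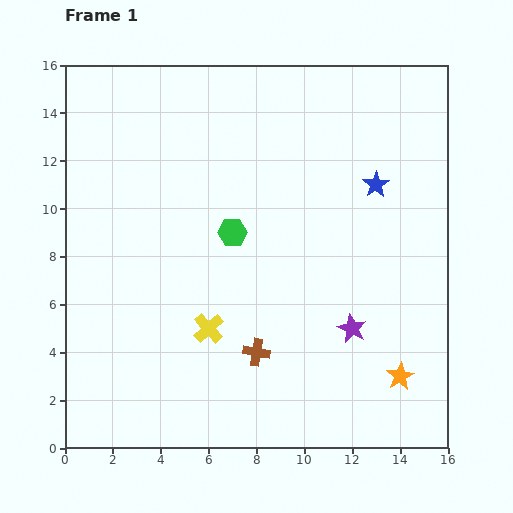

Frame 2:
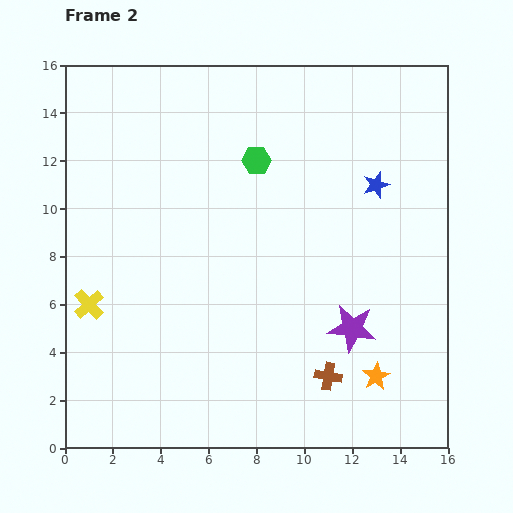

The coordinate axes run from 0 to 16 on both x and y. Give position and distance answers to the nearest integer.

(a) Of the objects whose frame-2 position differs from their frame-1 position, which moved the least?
the orange star

(moved 1)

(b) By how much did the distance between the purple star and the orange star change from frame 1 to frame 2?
-1

Distance in frame 1: 3. Distance in frame 2: 2.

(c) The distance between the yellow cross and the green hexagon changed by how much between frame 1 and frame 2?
+5

Distance in frame 1: 4. Distance in frame 2: 9.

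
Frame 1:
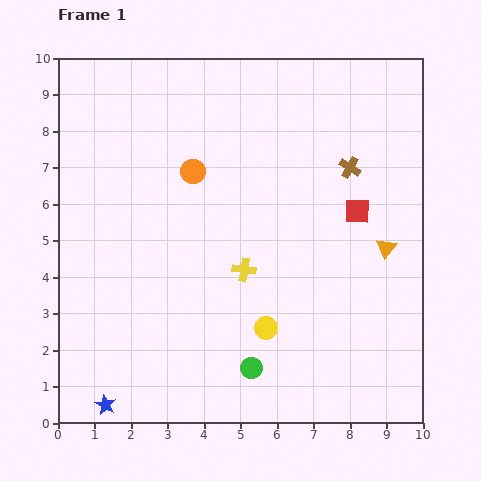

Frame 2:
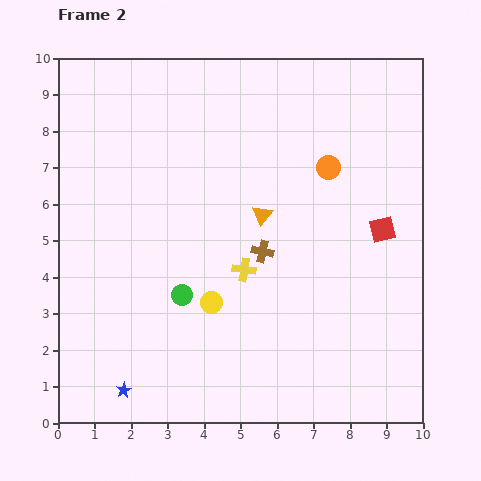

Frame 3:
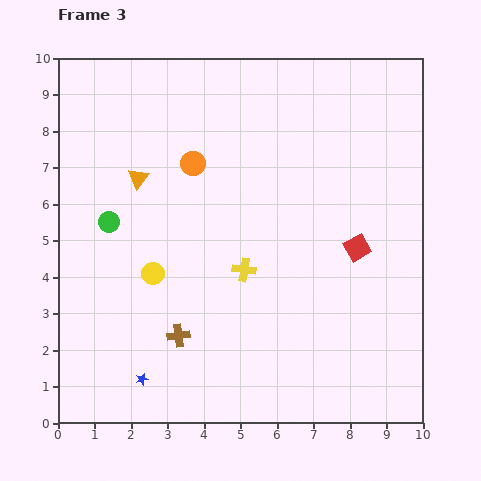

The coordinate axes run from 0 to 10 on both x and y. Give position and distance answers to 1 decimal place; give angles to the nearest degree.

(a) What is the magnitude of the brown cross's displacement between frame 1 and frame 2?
3.3

The brown cross moved from (8.0, 7.0) to (5.6, 4.7), a distance of √(2.4² + 2.3²) ≈ 3.3.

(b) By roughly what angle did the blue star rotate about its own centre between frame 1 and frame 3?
31° clockwise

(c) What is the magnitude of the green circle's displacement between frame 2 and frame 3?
2.8

The green circle moved from (3.4, 3.5) to (1.4, 5.5), a distance of √(2.0² + 2.0²) ≈ 2.8.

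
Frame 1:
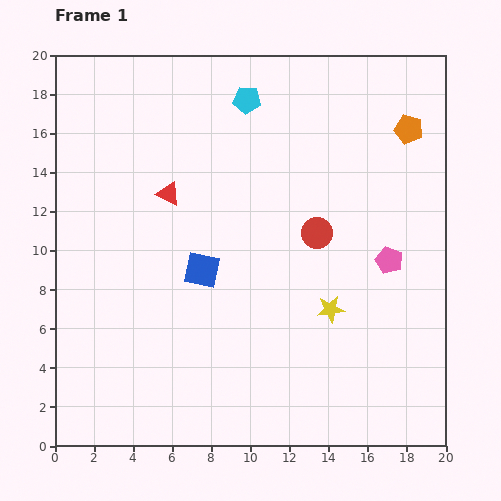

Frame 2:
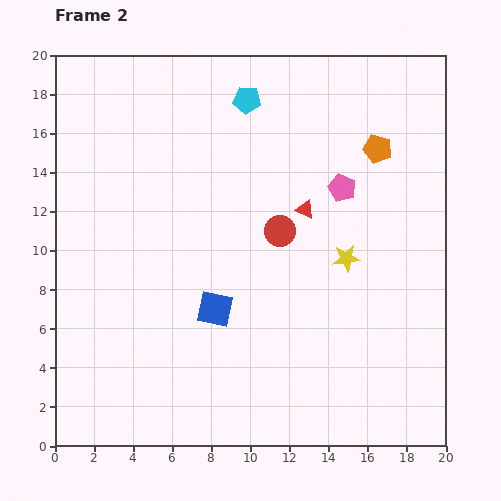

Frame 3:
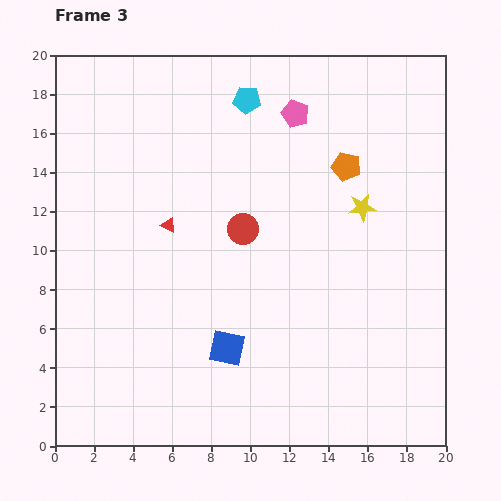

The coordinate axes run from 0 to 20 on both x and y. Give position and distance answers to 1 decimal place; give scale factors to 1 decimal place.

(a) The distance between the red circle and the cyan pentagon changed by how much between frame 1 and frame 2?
-0.8

Distance in frame 1: 7.7. Distance in frame 2: 6.9.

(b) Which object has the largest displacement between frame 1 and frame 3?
the pink pentagon

(moved 8.9; next 5.4)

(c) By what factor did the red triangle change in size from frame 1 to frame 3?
0.6×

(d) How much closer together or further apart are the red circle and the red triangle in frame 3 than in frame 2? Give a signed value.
+2.1

Distance in frame 2: 1.7. Distance in frame 3: 3.8.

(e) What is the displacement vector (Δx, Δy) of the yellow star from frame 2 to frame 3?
(0.8, 2.6)

The yellow star was at (14.9, 9.6) in frame 2 and (15.7, 12.2) in frame 3.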